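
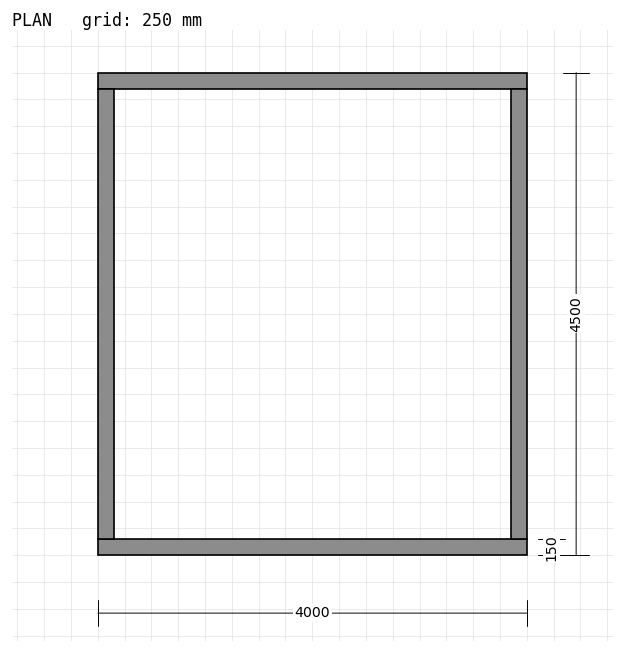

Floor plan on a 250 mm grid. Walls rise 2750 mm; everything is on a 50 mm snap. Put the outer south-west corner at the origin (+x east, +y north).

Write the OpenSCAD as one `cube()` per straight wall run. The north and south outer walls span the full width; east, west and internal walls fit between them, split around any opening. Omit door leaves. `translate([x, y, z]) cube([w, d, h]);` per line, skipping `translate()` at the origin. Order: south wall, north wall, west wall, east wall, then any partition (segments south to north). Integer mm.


cube([4000, 150, 2750]);
translate([0, 4350, 0]) cube([4000, 150, 2750]);
translate([0, 150, 0]) cube([150, 4200, 2750]);
translate([3850, 150, 0]) cube([150, 4200, 2750]);


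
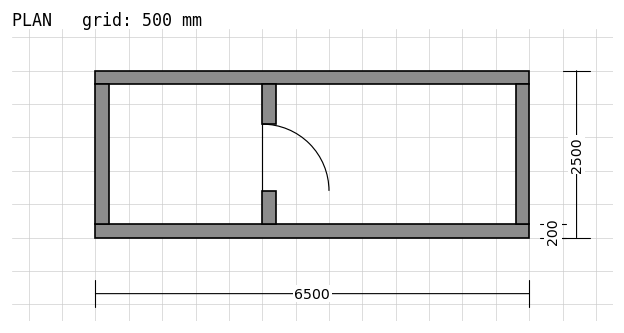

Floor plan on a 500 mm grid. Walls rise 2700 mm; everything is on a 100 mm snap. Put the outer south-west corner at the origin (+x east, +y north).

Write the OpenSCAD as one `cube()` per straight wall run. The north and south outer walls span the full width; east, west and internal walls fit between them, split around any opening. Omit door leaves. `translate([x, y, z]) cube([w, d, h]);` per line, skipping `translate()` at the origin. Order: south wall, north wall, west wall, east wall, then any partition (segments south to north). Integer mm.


cube([6500, 200, 2700]);
translate([0, 2300, 0]) cube([6500, 200, 2700]);
translate([0, 200, 0]) cube([200, 2100, 2700]);
translate([6300, 200, 0]) cube([200, 2100, 2700]);
translate([2500, 200, 0]) cube([200, 500, 2700]);
translate([2500, 1700, 0]) cube([200, 600, 2700]);


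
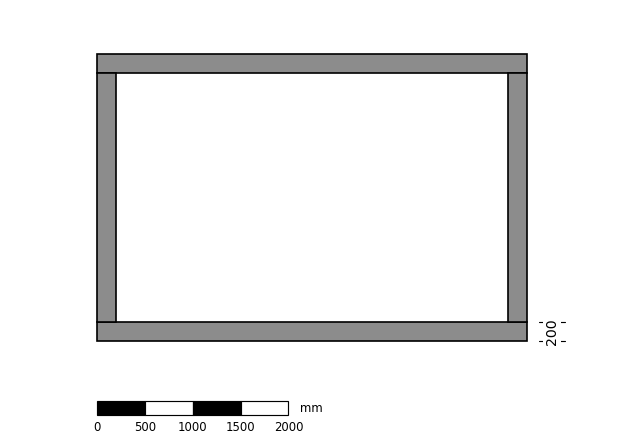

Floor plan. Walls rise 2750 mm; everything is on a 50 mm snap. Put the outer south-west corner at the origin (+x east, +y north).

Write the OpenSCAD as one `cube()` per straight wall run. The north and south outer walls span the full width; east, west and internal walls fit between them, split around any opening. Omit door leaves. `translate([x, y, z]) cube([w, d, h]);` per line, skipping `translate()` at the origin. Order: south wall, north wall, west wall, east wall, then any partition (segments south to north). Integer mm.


cube([4500, 200, 2750]);
translate([0, 2800, 0]) cube([4500, 200, 2750]);
translate([0, 200, 0]) cube([200, 2600, 2750]);
translate([4300, 200, 0]) cube([200, 2600, 2750]);


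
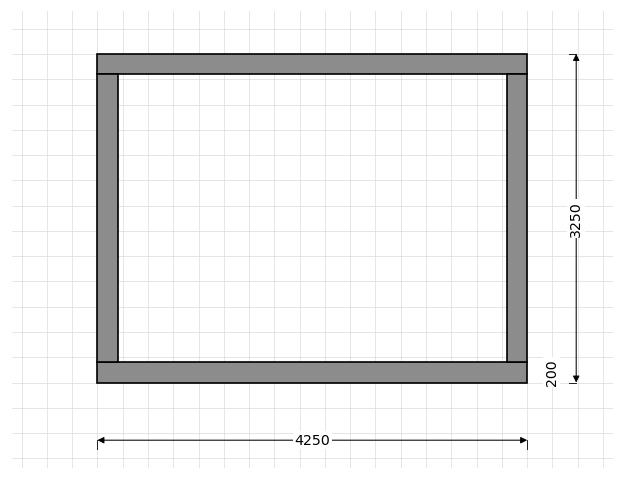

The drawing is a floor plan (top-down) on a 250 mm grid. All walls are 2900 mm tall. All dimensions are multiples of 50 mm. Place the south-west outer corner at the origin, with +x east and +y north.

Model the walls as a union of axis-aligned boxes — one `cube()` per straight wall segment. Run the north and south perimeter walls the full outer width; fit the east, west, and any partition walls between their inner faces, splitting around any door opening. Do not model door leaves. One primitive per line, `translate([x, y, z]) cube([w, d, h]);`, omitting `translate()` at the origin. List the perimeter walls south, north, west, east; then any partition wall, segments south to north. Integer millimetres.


cube([4250, 200, 2900]);
translate([0, 3050, 0]) cube([4250, 200, 2900]);
translate([0, 200, 0]) cube([200, 2850, 2900]);
translate([4050, 200, 0]) cube([200, 2850, 2900]);


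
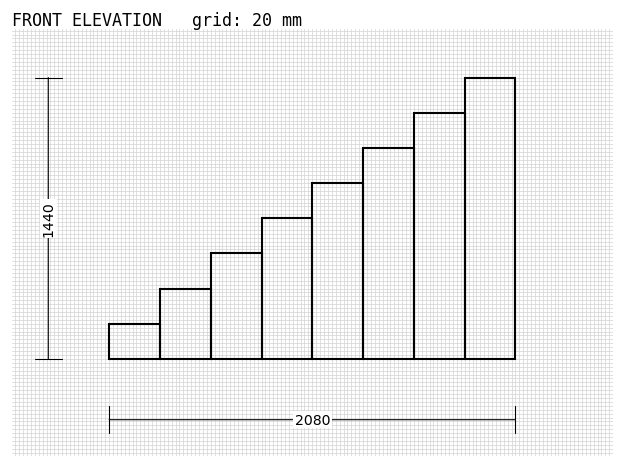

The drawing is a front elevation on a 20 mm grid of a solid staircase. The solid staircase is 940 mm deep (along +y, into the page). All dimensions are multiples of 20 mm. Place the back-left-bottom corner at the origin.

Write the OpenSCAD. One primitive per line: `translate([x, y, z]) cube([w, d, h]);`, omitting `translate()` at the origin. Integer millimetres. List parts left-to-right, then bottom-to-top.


cube([260, 940, 180]);
translate([260, 0, 0]) cube([260, 940, 360]);
translate([520, 0, 0]) cube([260, 940, 540]);
translate([780, 0, 0]) cube([260, 940, 720]);
translate([1040, 0, 0]) cube([260, 940, 900]);
translate([1300, 0, 0]) cube([260, 940, 1080]);
translate([1560, 0, 0]) cube([260, 940, 1260]);
translate([1820, 0, 0]) cube([260, 940, 1440]);


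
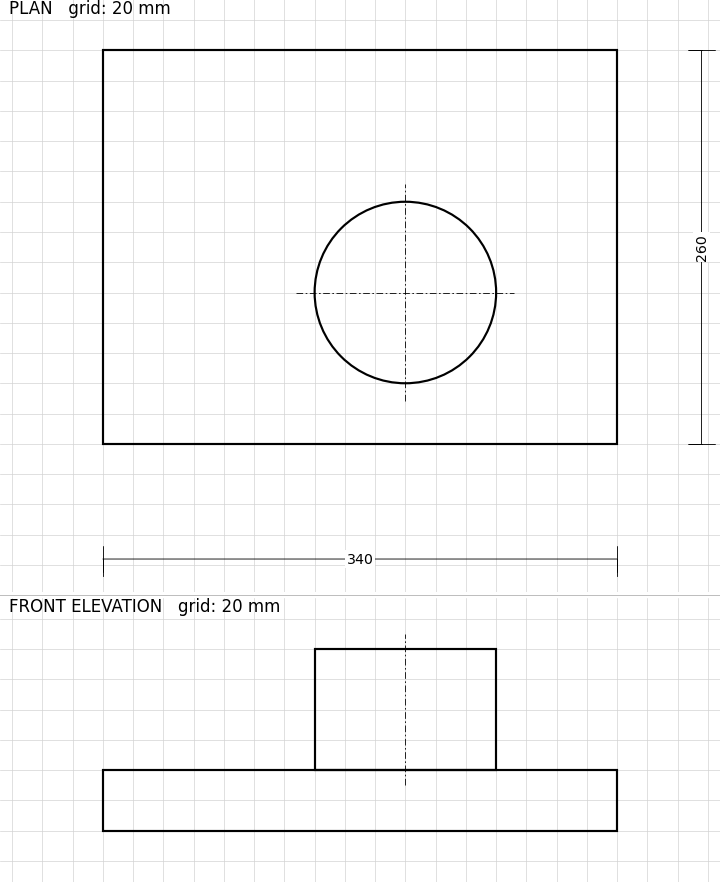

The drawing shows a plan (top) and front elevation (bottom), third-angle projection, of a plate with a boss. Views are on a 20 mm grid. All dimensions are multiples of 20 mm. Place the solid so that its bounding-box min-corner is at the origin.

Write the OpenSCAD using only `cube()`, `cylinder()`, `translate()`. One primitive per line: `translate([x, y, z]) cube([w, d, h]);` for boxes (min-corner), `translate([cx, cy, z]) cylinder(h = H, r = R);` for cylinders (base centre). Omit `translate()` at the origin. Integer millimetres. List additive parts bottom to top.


cube([340, 260, 40]);
translate([200, 100, 40]) cylinder(h = 80, r = 60);


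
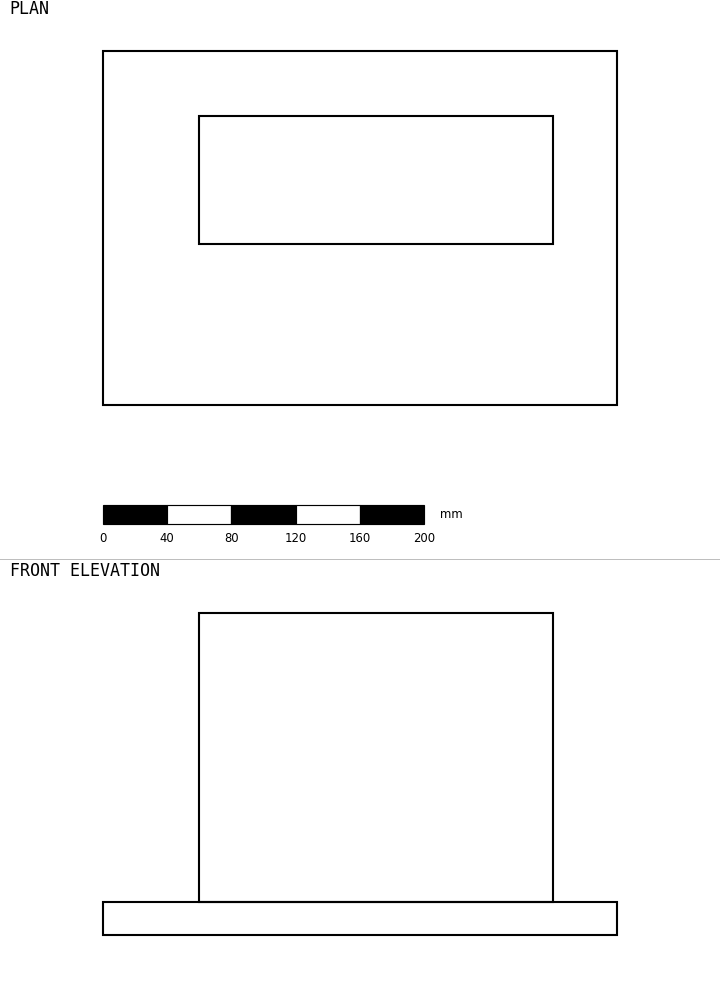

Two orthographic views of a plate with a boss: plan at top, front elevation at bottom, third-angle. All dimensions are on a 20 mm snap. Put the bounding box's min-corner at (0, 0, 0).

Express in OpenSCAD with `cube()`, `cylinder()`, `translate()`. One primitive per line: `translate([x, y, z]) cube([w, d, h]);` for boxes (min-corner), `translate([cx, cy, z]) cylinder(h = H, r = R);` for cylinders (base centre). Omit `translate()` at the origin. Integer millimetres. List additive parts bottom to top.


cube([320, 220, 20]);
translate([60, 100, 20]) cube([220, 80, 180]);


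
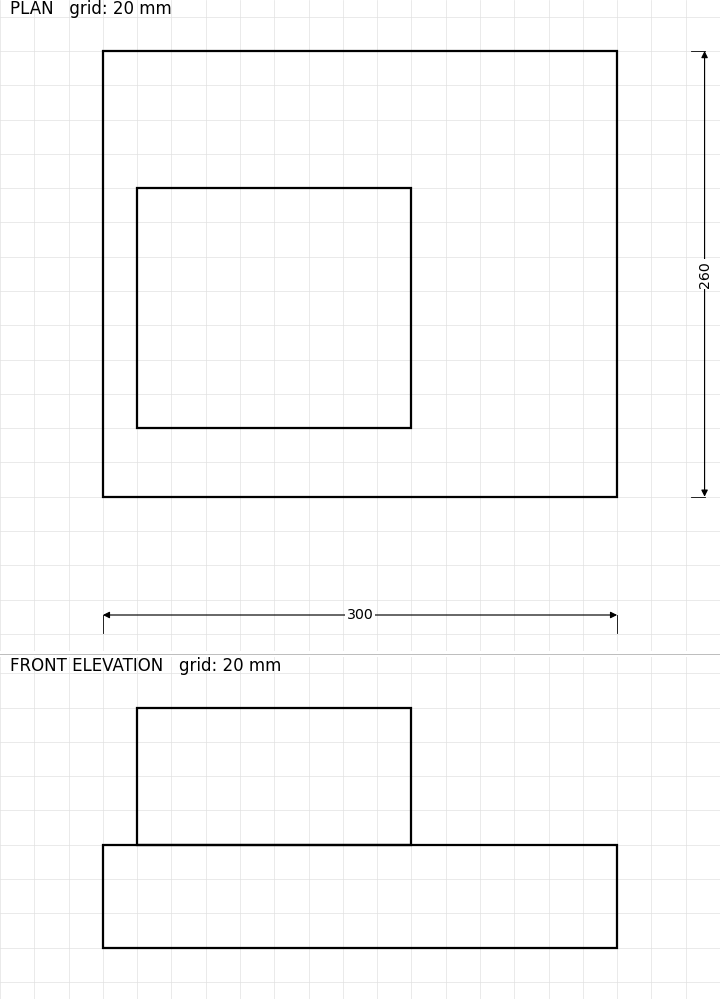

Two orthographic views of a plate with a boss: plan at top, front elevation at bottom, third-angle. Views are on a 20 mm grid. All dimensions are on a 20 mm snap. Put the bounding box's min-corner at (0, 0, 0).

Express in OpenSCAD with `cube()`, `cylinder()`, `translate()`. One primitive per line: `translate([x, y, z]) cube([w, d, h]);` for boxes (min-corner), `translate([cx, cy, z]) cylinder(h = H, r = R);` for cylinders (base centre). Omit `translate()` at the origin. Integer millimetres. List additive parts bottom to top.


cube([300, 260, 60]);
translate([20, 40, 60]) cube([160, 140, 80]);


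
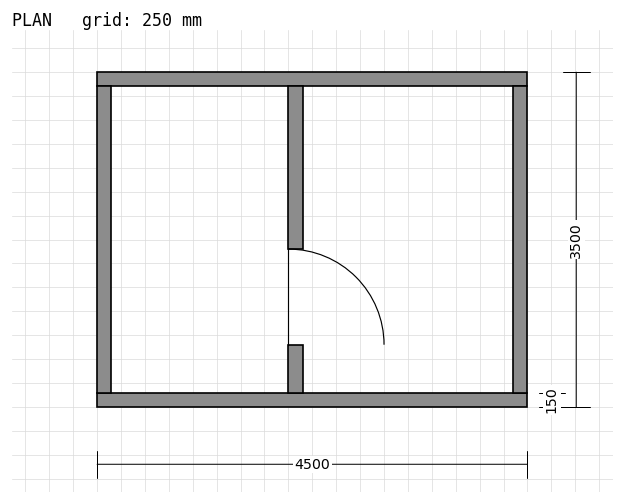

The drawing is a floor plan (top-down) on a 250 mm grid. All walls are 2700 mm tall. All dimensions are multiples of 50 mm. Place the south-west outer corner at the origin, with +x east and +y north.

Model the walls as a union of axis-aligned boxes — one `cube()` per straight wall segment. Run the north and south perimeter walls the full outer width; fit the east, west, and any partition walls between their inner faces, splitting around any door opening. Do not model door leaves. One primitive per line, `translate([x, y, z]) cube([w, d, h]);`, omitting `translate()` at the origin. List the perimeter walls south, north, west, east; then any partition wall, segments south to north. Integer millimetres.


cube([4500, 150, 2700]);
translate([0, 3350, 0]) cube([4500, 150, 2700]);
translate([0, 150, 0]) cube([150, 3200, 2700]);
translate([4350, 150, 0]) cube([150, 3200, 2700]);
translate([2000, 150, 0]) cube([150, 500, 2700]);
translate([2000, 1650, 0]) cube([150, 1700, 2700]);


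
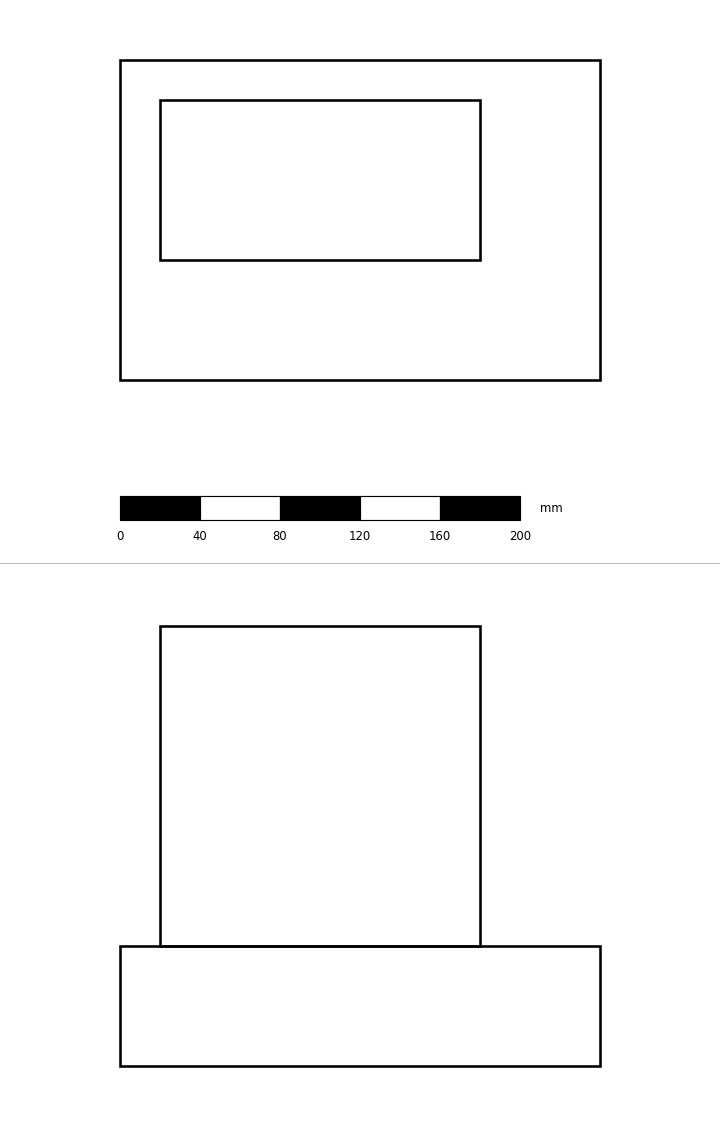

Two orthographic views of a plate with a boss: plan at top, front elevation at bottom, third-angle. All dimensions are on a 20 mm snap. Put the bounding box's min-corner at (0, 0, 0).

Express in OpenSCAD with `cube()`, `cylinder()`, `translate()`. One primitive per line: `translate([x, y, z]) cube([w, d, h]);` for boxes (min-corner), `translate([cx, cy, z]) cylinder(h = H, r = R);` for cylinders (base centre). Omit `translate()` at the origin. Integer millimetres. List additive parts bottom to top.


cube([240, 160, 60]);
translate([20, 60, 60]) cube([160, 80, 160]);


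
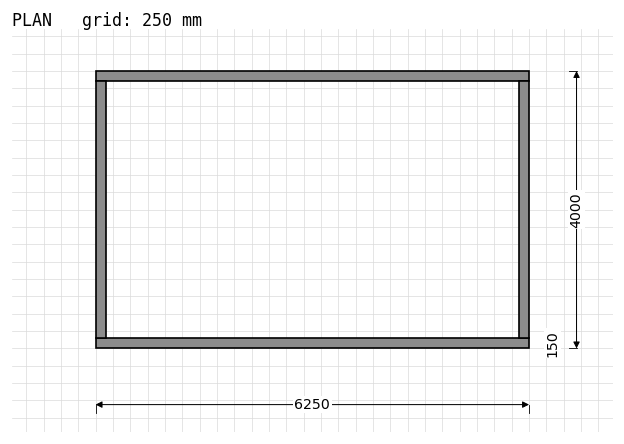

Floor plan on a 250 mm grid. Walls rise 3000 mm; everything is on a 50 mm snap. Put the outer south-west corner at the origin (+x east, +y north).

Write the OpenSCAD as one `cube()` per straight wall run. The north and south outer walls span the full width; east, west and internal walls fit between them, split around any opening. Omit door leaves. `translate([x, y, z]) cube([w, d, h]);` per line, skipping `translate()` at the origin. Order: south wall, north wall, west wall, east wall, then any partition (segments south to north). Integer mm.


cube([6250, 150, 3000]);
translate([0, 3850, 0]) cube([6250, 150, 3000]);
translate([0, 150, 0]) cube([150, 3700, 3000]);
translate([6100, 150, 0]) cube([150, 3700, 3000]);


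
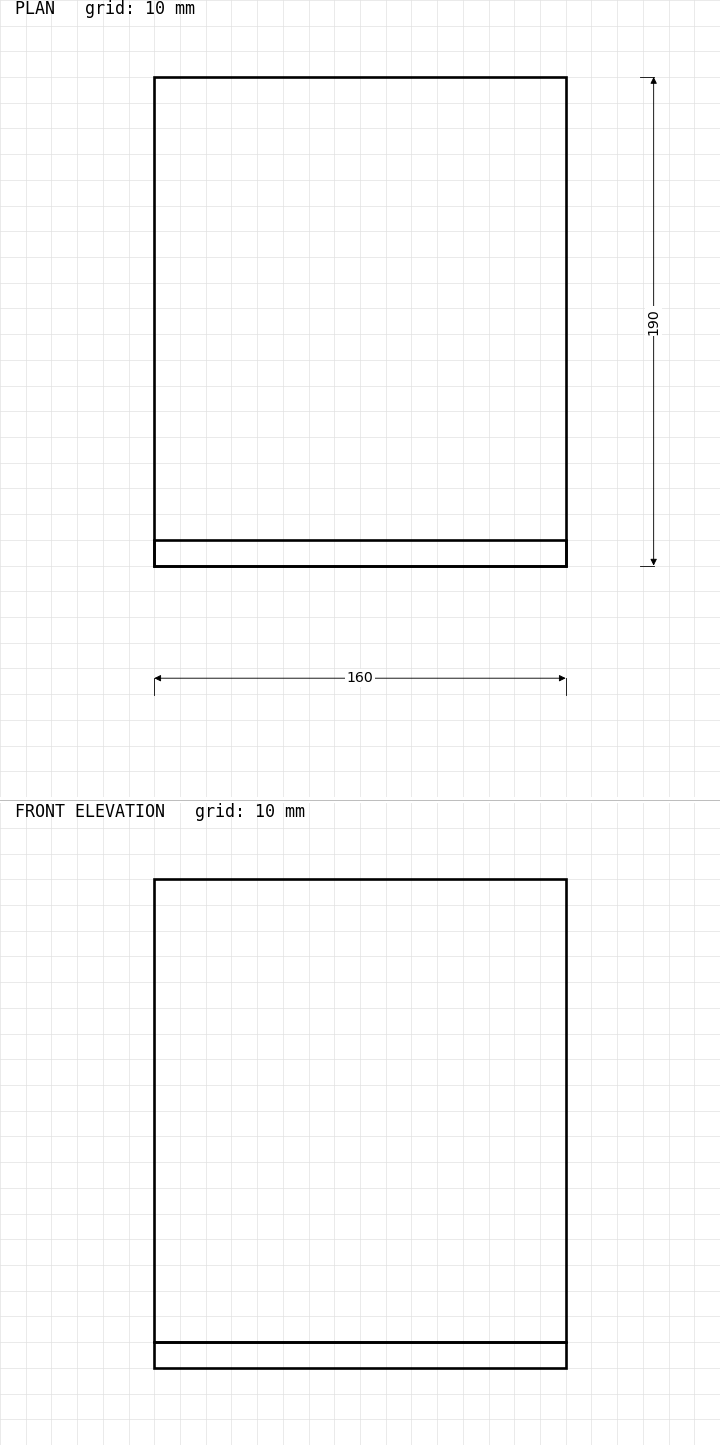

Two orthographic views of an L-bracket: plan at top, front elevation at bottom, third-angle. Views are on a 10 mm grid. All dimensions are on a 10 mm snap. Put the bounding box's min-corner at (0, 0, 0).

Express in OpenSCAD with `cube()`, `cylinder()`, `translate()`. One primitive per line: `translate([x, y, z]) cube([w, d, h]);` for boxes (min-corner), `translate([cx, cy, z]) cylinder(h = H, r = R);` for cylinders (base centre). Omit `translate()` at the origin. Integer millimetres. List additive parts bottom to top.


cube([160, 190, 10]);
translate([0, 0, 10]) cube([160, 10, 180]);


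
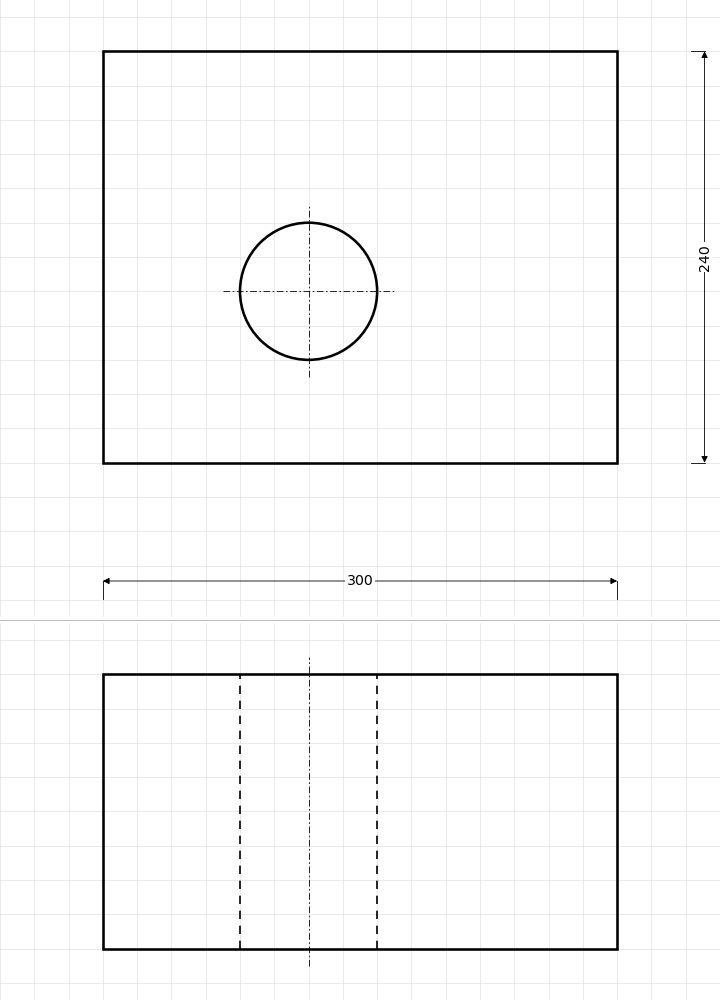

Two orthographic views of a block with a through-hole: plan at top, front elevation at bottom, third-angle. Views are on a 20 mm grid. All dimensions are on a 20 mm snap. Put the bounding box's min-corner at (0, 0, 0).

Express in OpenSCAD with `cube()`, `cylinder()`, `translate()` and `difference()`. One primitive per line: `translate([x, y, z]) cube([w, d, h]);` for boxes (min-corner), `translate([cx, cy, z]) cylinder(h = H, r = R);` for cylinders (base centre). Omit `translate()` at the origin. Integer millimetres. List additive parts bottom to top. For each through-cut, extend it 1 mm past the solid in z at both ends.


difference() {
  cube([300, 240, 160]);
  translate([120, 100, -1]) cylinder(h = 162, r = 40);
}


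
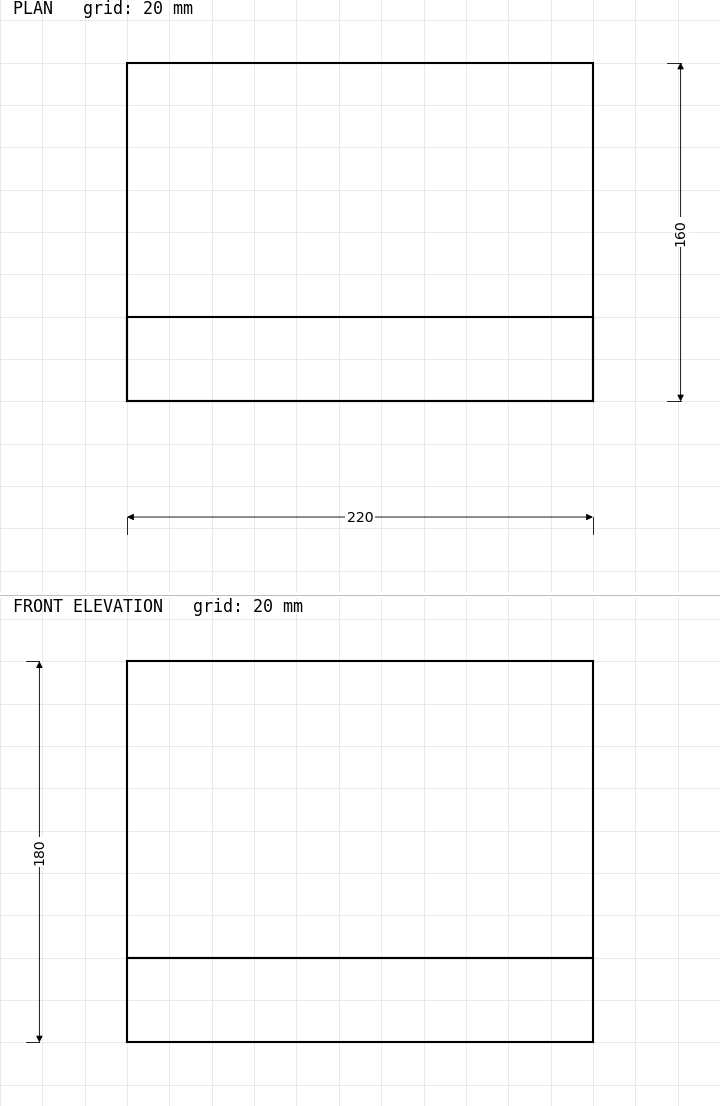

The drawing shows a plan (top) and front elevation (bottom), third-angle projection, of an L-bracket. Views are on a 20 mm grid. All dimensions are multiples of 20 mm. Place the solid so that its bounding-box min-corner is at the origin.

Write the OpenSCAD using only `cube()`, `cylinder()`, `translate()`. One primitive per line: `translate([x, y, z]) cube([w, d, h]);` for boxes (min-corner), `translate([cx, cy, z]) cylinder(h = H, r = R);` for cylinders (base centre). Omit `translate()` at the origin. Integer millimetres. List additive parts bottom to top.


cube([220, 160, 40]);
translate([0, 0, 40]) cube([220, 40, 140]);


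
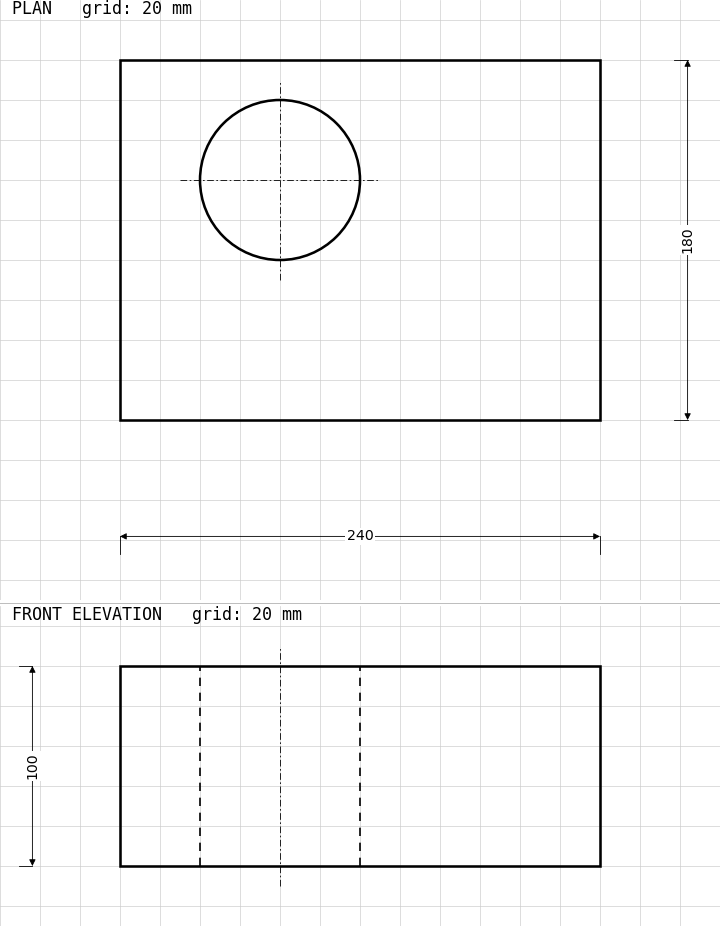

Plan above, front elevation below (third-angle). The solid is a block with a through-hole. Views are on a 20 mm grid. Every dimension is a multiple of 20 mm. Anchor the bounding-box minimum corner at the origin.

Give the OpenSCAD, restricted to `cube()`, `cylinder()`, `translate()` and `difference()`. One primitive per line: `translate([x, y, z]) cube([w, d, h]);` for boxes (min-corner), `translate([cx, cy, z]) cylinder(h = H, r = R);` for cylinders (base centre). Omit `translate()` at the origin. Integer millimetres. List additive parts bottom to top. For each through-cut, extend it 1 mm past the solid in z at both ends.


difference() {
  cube([240, 180, 100]);
  translate([80, 120, -1]) cylinder(h = 102, r = 40);
}


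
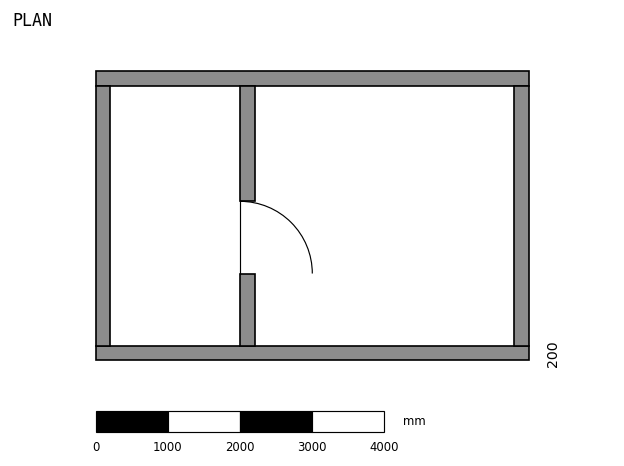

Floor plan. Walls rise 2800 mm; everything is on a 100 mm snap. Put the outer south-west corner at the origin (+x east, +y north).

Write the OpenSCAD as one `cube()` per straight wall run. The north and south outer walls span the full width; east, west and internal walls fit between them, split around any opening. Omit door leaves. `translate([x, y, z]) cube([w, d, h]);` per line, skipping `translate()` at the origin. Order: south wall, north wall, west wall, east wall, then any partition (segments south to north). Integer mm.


cube([6000, 200, 2800]);
translate([0, 3800, 0]) cube([6000, 200, 2800]);
translate([0, 200, 0]) cube([200, 3600, 2800]);
translate([5800, 200, 0]) cube([200, 3600, 2800]);
translate([2000, 200, 0]) cube([200, 1000, 2800]);
translate([2000, 2200, 0]) cube([200, 1600, 2800]);


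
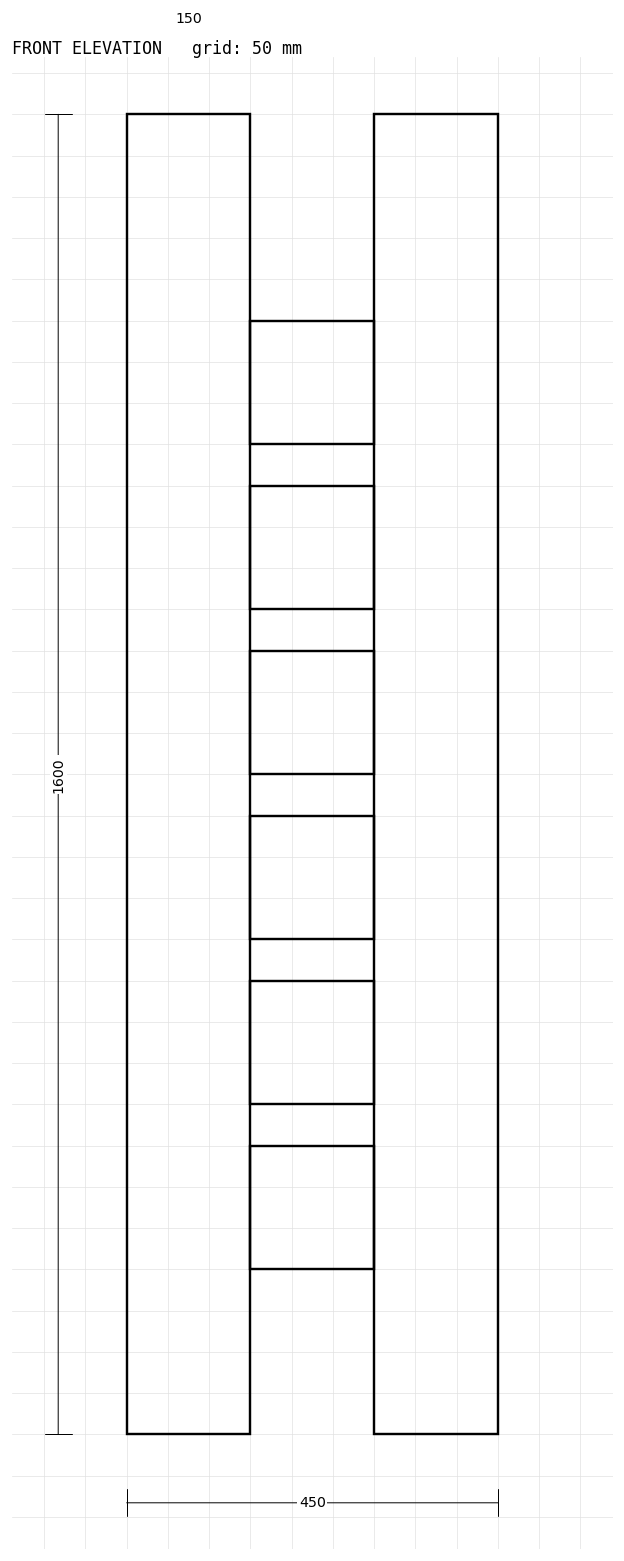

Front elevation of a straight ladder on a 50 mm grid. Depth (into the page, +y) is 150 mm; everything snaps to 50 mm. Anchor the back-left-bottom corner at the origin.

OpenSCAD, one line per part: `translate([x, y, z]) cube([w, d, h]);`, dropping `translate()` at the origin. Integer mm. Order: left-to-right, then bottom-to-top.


cube([150, 150, 1600]);
translate([150, 0, 200]) cube([150, 150, 150]);
translate([150, 0, 400]) cube([150, 150, 150]);
translate([150, 0, 600]) cube([150, 150, 150]);
translate([150, 0, 800]) cube([150, 150, 150]);
translate([150, 0, 1000]) cube([150, 150, 150]);
translate([150, 0, 1200]) cube([150, 150, 150]);
translate([300, 0, 0]) cube([150, 150, 1600]);


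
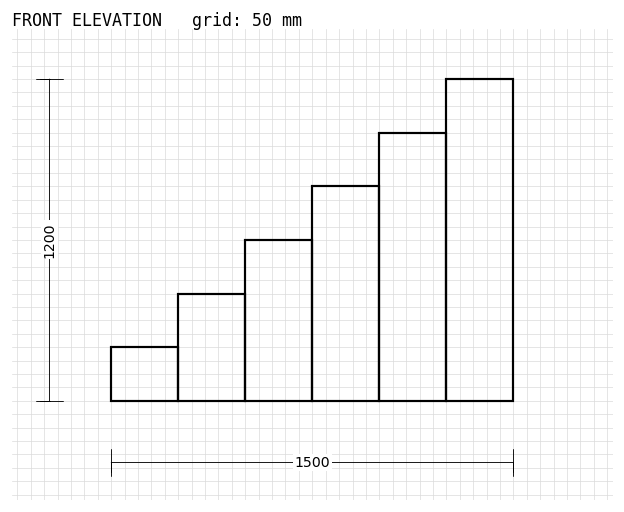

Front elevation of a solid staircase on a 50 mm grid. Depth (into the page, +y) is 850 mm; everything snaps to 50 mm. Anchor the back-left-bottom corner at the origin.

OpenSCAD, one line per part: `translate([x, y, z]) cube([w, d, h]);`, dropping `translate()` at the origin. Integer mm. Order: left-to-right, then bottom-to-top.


cube([250, 850, 200]);
translate([250, 0, 0]) cube([250, 850, 400]);
translate([500, 0, 0]) cube([250, 850, 600]);
translate([750, 0, 0]) cube([250, 850, 800]);
translate([1000, 0, 0]) cube([250, 850, 1000]);
translate([1250, 0, 0]) cube([250, 850, 1200]);


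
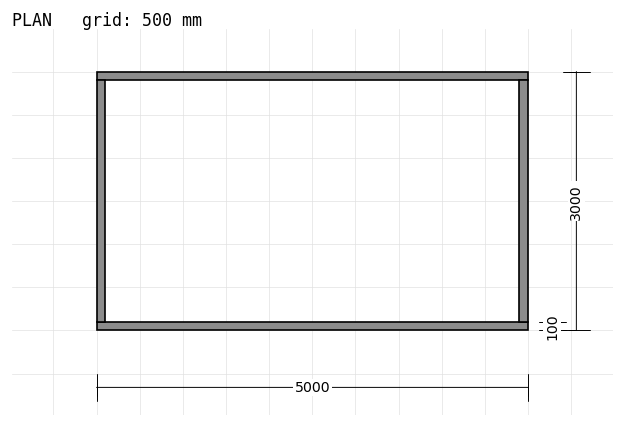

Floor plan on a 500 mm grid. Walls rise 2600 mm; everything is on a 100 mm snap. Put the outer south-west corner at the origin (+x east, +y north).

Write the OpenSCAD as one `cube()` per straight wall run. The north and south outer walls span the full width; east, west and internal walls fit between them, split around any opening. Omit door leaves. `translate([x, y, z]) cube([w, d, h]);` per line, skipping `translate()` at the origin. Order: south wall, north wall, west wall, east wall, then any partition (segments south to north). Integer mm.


cube([5000, 100, 2600]);
translate([0, 2900, 0]) cube([5000, 100, 2600]);
translate([0, 100, 0]) cube([100, 2800, 2600]);
translate([4900, 100, 0]) cube([100, 2800, 2600]);


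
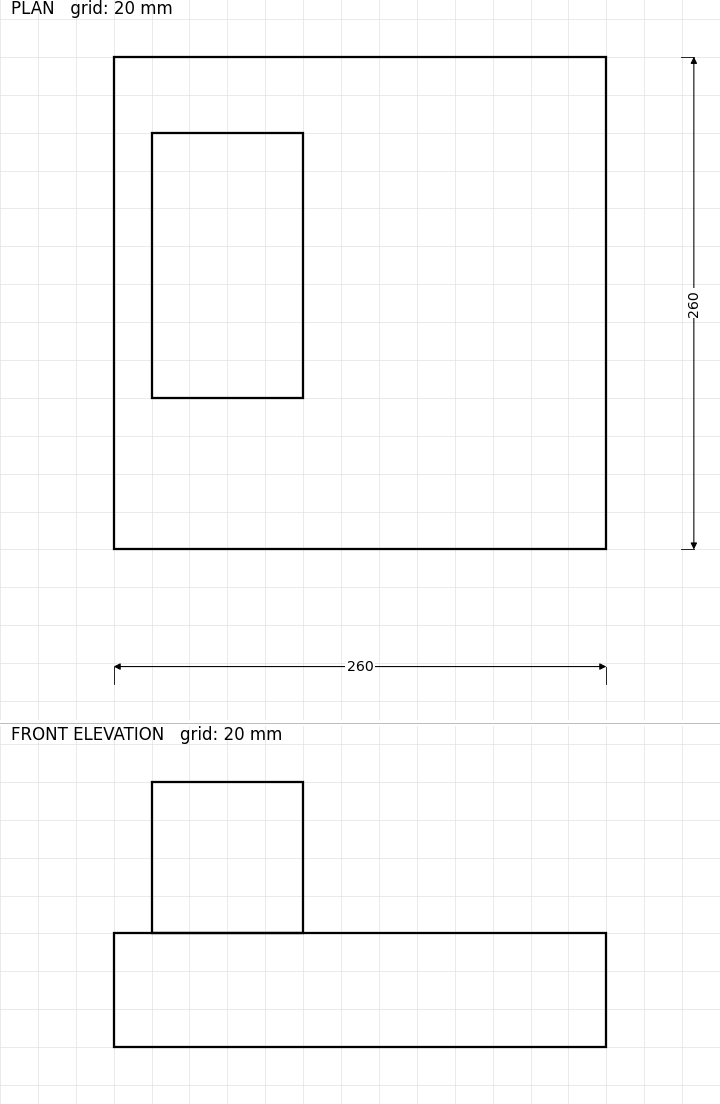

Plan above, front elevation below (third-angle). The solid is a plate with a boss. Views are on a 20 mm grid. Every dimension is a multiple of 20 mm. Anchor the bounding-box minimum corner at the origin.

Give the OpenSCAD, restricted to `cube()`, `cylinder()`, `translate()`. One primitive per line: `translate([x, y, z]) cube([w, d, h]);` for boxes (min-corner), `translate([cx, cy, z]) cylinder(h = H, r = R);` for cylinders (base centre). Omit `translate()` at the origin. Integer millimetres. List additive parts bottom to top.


cube([260, 260, 60]);
translate([20, 80, 60]) cube([80, 140, 80]);


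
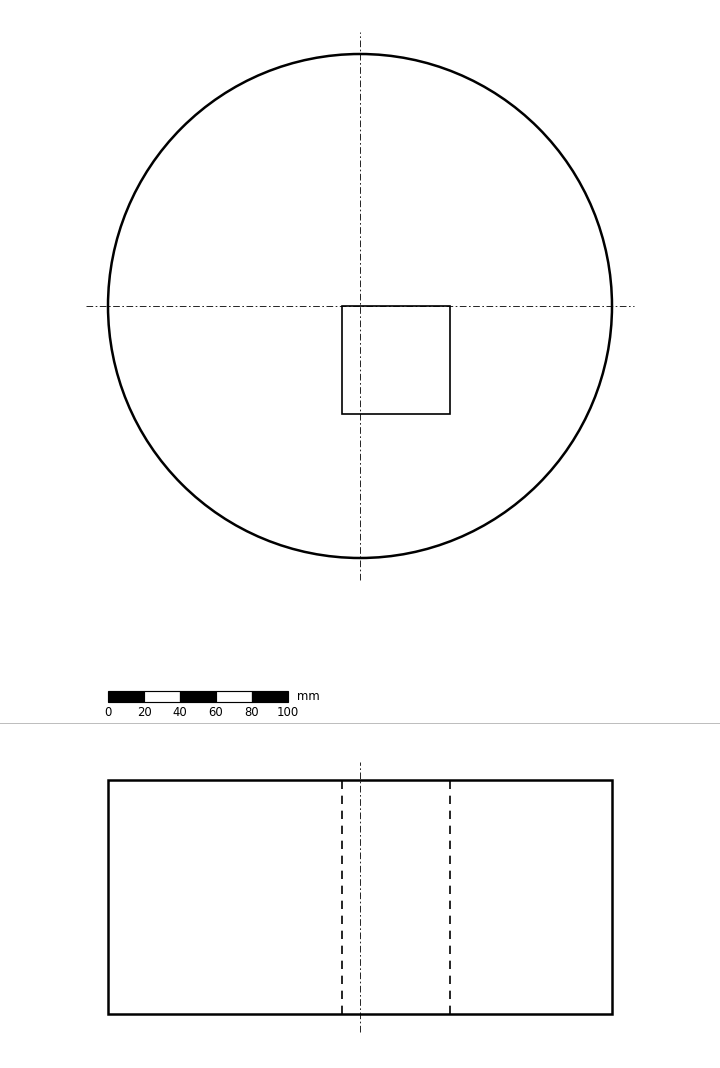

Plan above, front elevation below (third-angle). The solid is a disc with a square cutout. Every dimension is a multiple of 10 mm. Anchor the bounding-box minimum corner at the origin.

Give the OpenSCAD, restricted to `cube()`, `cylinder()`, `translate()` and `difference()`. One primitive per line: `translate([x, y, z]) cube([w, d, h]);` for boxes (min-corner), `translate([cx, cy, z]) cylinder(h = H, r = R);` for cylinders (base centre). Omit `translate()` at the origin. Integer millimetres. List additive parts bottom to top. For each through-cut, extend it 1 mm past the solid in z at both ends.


difference() {
  translate([140, 140, 0]) cylinder(h = 130, r = 140);
  translate([130, 80, -1]) cube([60, 60, 132]);
}


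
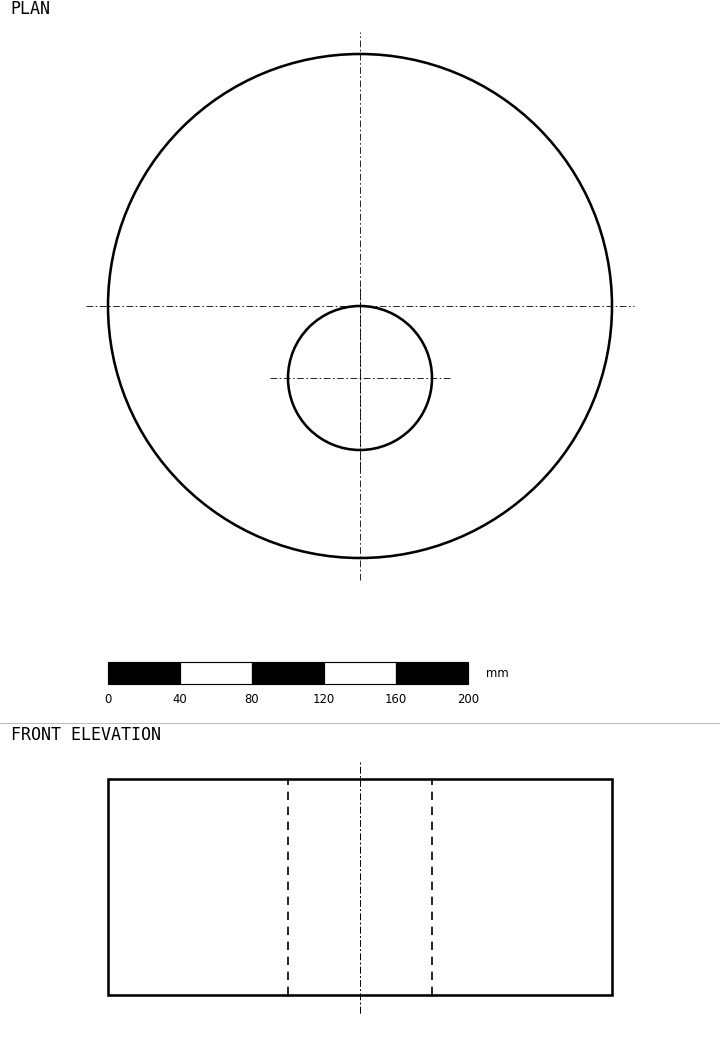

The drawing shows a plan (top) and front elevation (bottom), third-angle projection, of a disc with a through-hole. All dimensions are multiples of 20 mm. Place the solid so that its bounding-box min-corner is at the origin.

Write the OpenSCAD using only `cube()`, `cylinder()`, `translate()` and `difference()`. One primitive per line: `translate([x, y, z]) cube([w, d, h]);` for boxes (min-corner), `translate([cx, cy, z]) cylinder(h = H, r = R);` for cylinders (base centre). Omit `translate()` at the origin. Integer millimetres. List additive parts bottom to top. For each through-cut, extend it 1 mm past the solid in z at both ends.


difference() {
  translate([140, 140, 0]) cylinder(h = 120, r = 140);
  translate([140, 100, -1]) cylinder(h = 122, r = 40);
}


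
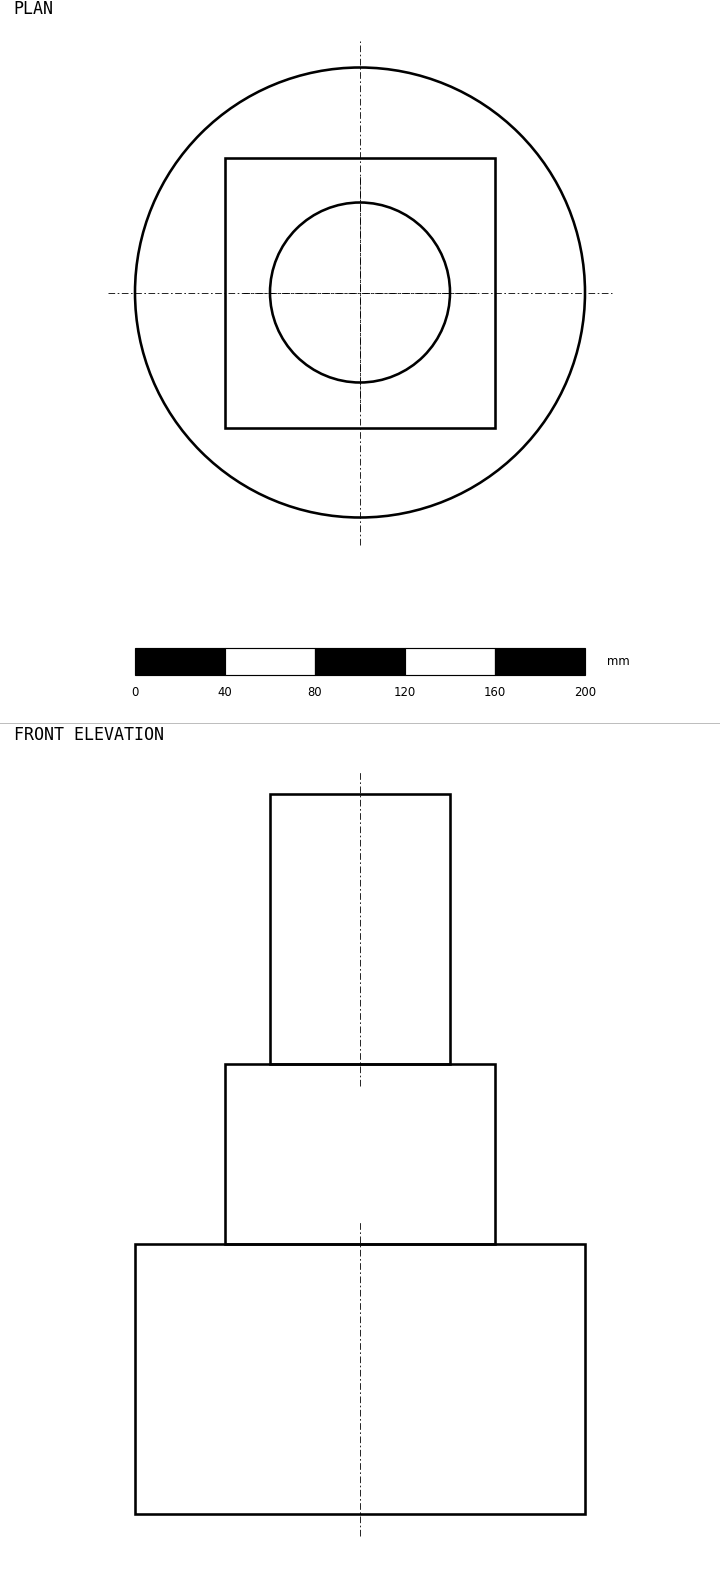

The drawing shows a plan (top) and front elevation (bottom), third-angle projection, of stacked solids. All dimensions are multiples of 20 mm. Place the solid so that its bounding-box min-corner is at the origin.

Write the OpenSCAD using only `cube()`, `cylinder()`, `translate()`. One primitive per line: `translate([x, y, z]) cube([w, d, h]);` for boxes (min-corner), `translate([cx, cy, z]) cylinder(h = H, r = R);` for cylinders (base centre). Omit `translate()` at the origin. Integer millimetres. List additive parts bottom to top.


translate([100, 100, 0]) cylinder(h = 120, r = 100);
translate([40, 40, 120]) cube([120, 120, 80]);
translate([100, 100, 200]) cylinder(h = 120, r = 40);


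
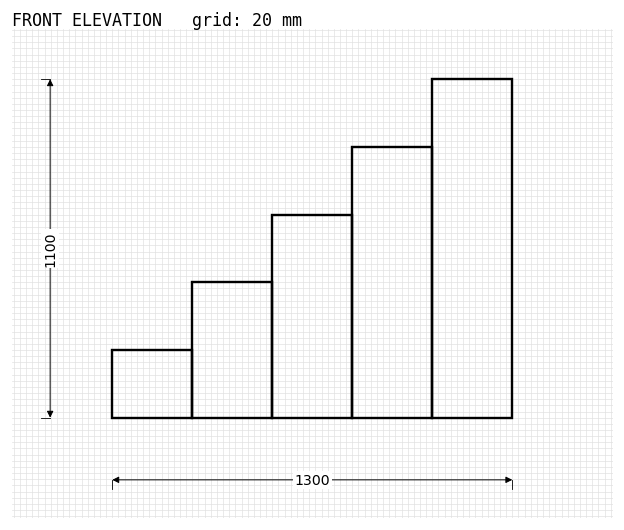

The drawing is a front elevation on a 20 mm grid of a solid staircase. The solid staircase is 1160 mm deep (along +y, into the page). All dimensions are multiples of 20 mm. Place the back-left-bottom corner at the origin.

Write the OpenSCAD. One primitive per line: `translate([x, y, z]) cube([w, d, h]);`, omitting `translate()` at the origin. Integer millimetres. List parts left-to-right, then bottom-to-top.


cube([260, 1160, 220]);
translate([260, 0, 0]) cube([260, 1160, 440]);
translate([520, 0, 0]) cube([260, 1160, 660]);
translate([780, 0, 0]) cube([260, 1160, 880]);
translate([1040, 0, 0]) cube([260, 1160, 1100]);


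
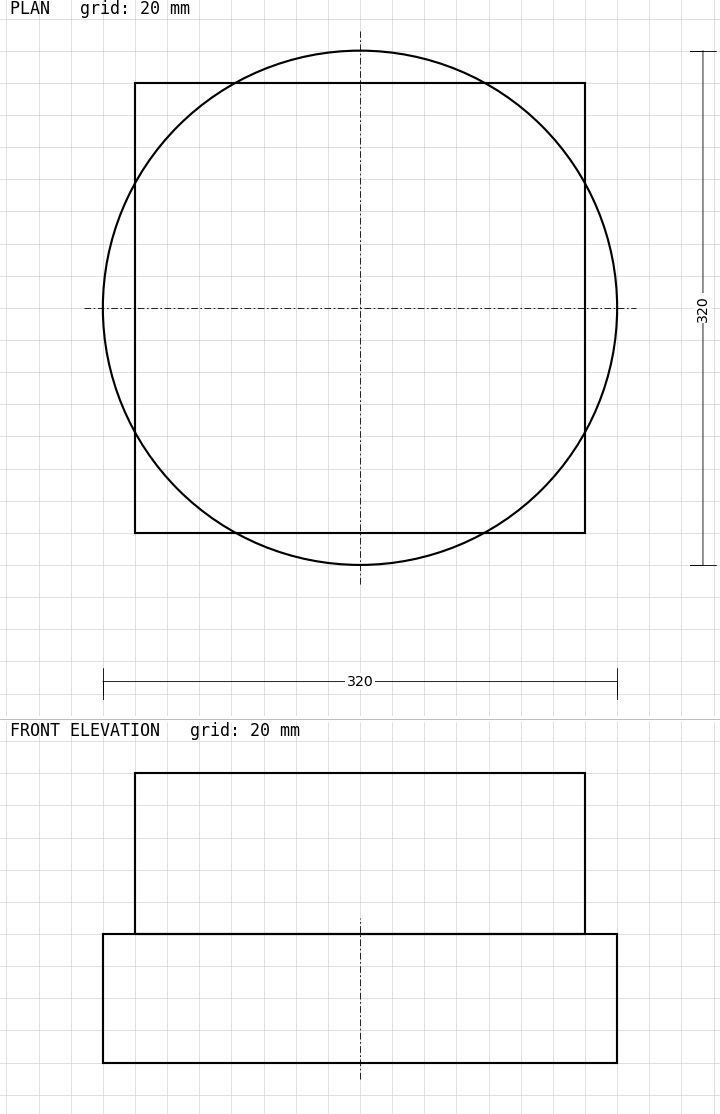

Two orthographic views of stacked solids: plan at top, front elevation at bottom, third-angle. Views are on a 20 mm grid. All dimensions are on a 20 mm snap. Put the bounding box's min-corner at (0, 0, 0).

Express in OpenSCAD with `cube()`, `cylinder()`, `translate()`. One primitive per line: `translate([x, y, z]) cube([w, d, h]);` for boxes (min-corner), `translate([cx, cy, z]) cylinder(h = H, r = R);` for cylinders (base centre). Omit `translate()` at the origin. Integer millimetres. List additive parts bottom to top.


translate([160, 160, 0]) cylinder(h = 80, r = 160);
translate([20, 20, 80]) cube([280, 280, 100]);


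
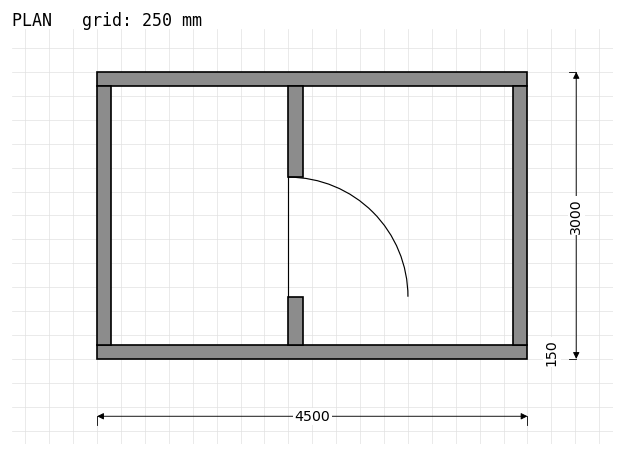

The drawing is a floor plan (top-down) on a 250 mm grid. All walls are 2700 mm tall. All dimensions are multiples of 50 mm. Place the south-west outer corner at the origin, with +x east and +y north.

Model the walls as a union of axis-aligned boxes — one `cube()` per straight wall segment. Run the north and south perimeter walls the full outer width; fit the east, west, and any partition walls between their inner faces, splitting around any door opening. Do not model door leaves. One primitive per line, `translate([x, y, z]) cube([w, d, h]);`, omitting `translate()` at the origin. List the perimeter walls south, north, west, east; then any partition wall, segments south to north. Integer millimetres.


cube([4500, 150, 2700]);
translate([0, 2850, 0]) cube([4500, 150, 2700]);
translate([0, 150, 0]) cube([150, 2700, 2700]);
translate([4350, 150, 0]) cube([150, 2700, 2700]);
translate([2000, 150, 0]) cube([150, 500, 2700]);
translate([2000, 1900, 0]) cube([150, 950, 2700]);


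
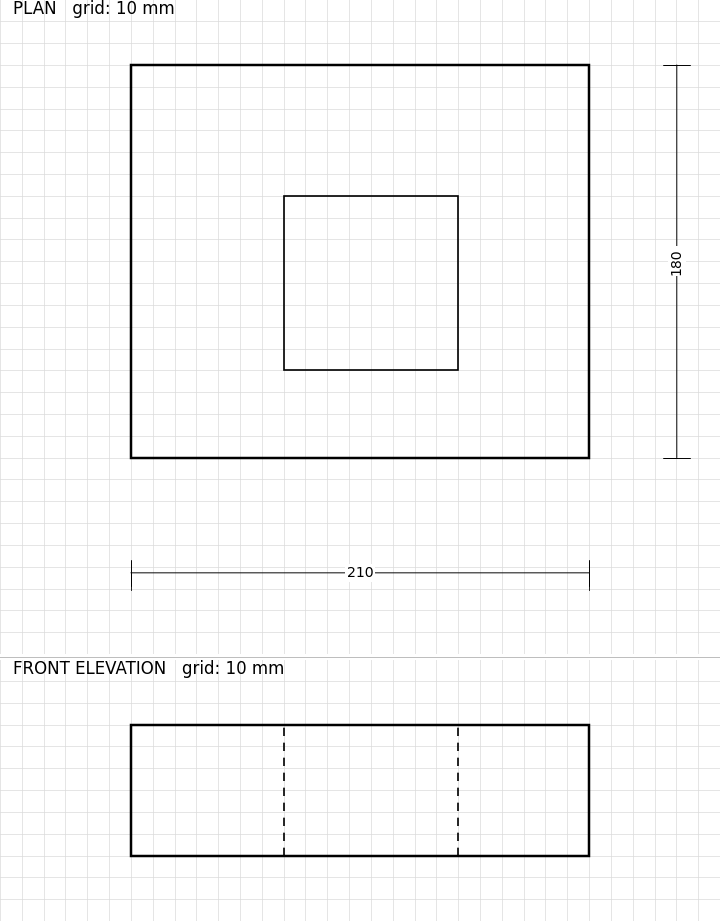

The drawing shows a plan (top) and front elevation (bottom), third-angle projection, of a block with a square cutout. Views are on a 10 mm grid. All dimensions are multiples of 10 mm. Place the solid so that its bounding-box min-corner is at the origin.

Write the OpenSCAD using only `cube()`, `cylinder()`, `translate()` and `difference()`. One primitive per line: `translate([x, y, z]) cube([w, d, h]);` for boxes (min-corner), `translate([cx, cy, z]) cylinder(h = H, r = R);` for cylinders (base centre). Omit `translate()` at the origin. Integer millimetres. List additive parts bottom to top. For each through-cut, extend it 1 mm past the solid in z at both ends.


difference() {
  cube([210, 180, 60]);
  translate([70, 40, -1]) cube([80, 80, 62]);
}


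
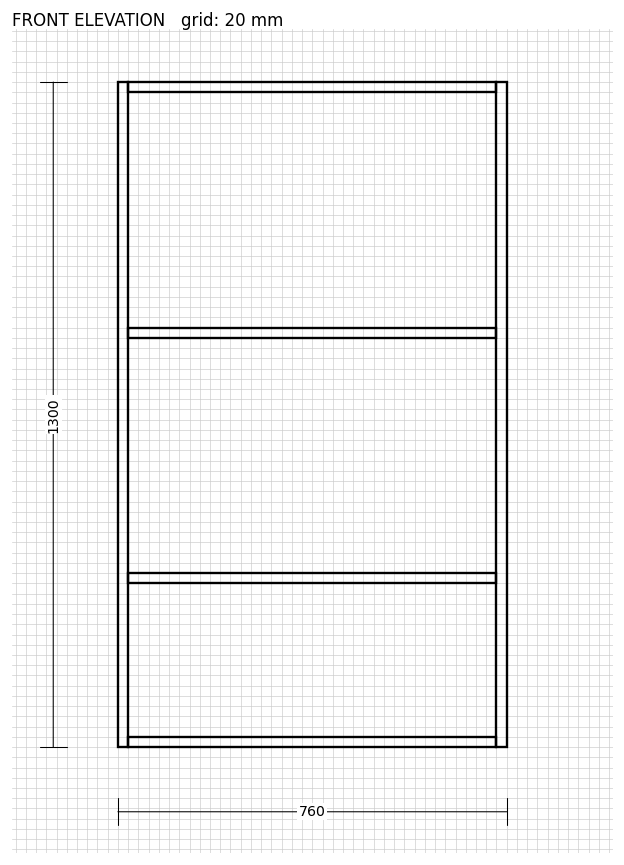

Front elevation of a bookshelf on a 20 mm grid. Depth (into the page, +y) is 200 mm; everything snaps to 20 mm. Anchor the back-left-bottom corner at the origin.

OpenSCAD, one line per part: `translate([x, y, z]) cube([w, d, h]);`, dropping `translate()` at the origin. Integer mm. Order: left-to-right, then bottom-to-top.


cube([20, 200, 1300]);
translate([20, 0, 0]) cube([720, 200, 20]);
translate([20, 0, 320]) cube([720, 200, 20]);
translate([20, 0, 800]) cube([720, 200, 20]);
translate([20, 0, 1280]) cube([720, 200, 20]);
translate([740, 0, 0]) cube([20, 200, 1300]);


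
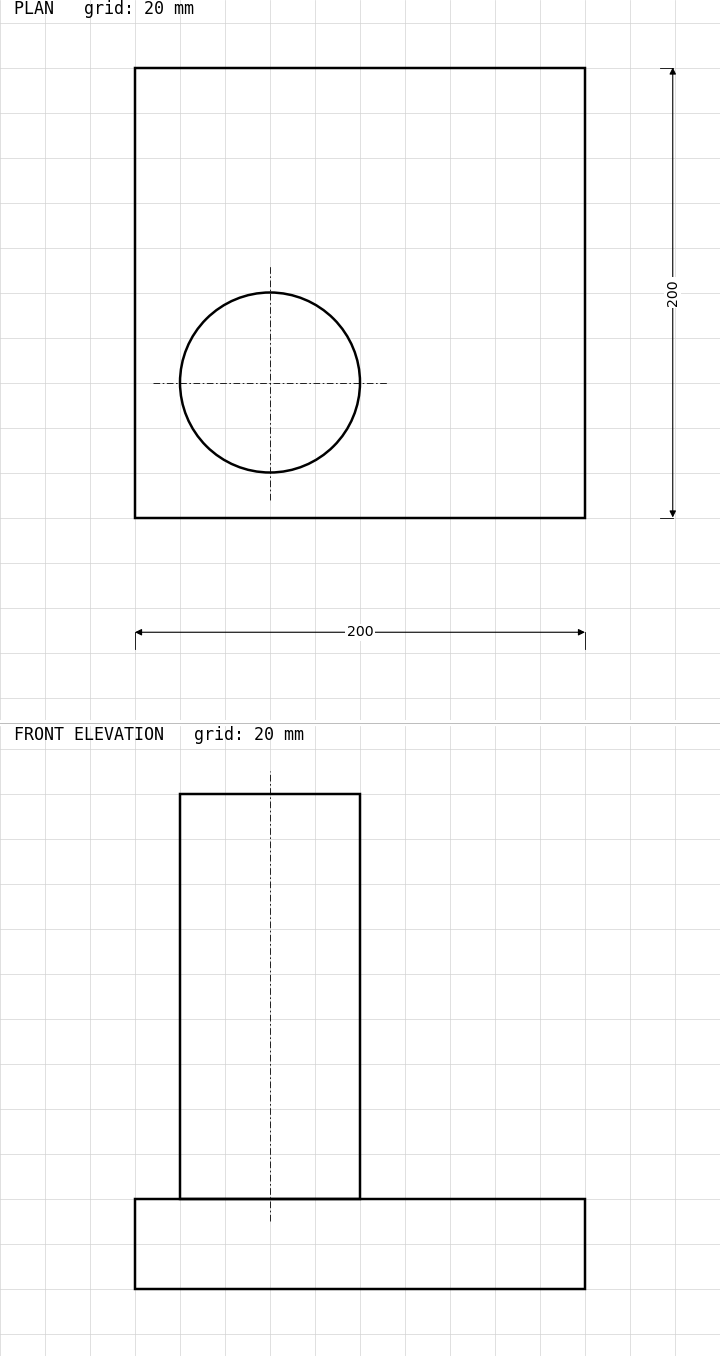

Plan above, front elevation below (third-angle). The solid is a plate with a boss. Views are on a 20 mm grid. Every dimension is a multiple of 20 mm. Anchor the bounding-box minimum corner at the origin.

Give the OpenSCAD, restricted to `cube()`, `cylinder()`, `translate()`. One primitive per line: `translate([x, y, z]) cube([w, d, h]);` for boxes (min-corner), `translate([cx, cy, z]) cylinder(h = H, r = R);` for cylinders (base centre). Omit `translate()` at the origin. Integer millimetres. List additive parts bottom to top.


cube([200, 200, 40]);
translate([60, 60, 40]) cylinder(h = 180, r = 40);


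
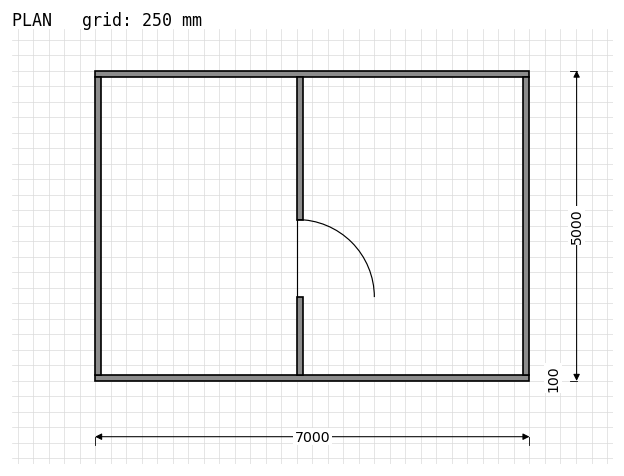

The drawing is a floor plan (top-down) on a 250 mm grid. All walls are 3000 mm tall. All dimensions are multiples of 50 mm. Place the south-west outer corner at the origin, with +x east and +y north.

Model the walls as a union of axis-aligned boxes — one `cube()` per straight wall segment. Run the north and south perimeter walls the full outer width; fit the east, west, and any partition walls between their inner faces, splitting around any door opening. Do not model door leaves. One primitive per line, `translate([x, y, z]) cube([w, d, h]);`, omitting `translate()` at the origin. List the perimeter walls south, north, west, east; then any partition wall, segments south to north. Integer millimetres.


cube([7000, 100, 3000]);
translate([0, 4900, 0]) cube([7000, 100, 3000]);
translate([0, 100, 0]) cube([100, 4800, 3000]);
translate([6900, 100, 0]) cube([100, 4800, 3000]);
translate([3250, 100, 0]) cube([100, 1250, 3000]);
translate([3250, 2600, 0]) cube([100, 2300, 3000]);


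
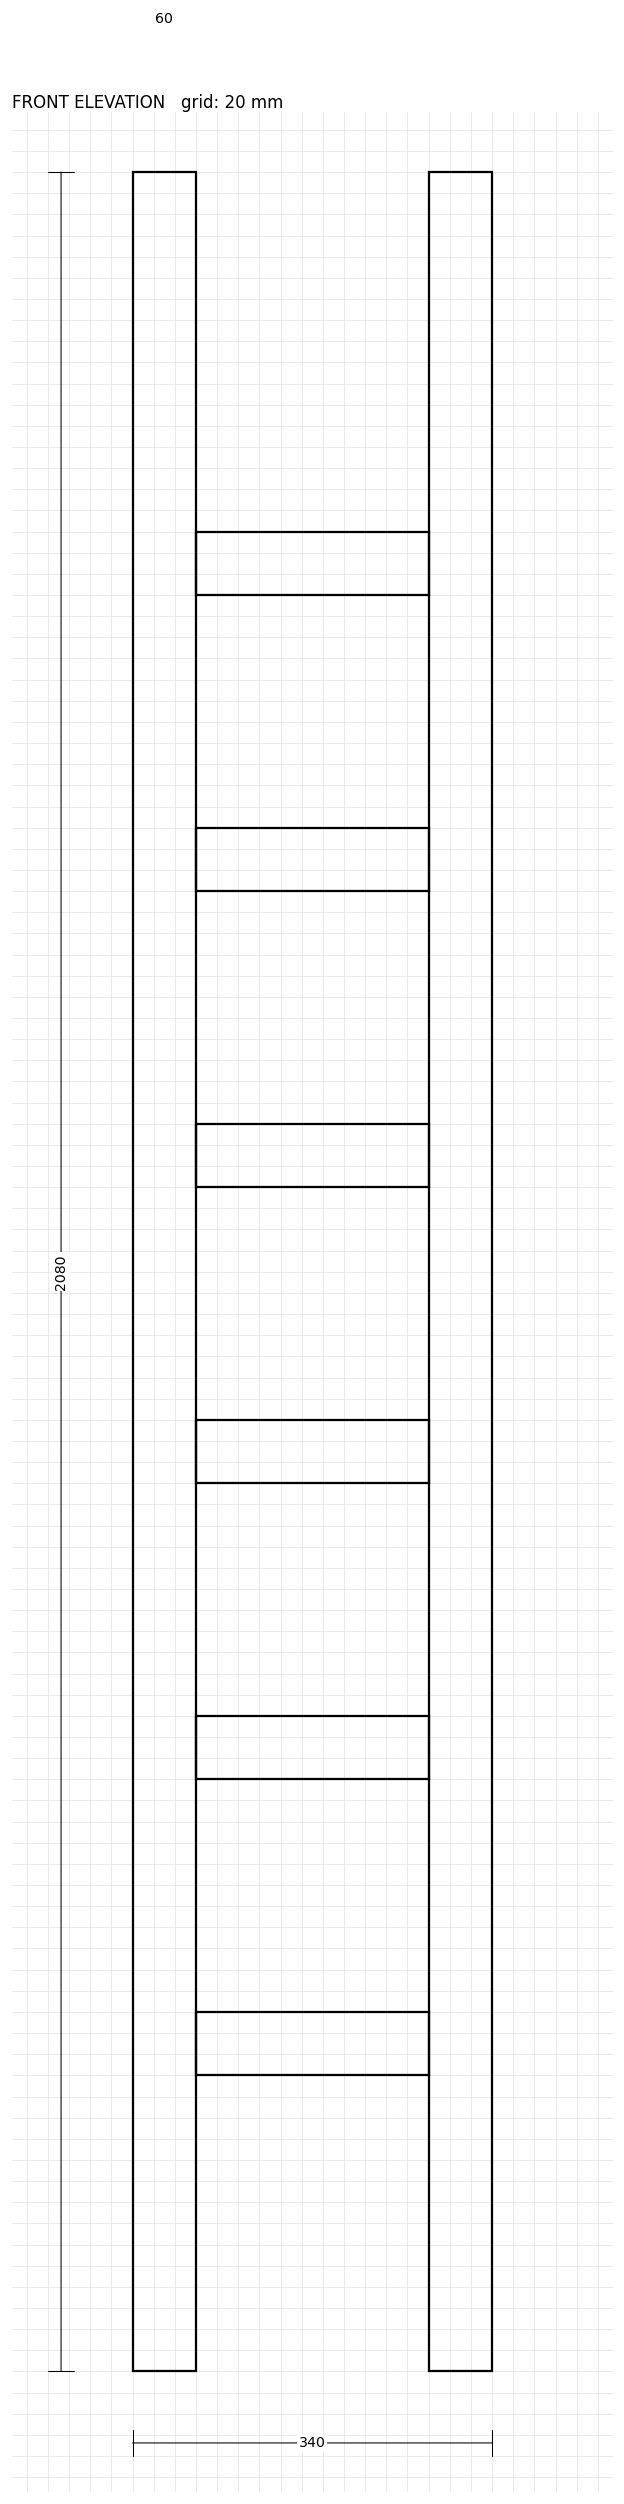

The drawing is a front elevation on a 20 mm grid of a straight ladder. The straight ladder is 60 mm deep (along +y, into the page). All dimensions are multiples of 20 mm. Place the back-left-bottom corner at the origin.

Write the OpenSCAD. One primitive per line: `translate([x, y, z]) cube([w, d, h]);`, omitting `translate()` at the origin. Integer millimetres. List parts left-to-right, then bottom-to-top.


cube([60, 60, 2080]);
translate([60, 0, 280]) cube([220, 60, 60]);
translate([60, 0, 560]) cube([220, 60, 60]);
translate([60, 0, 840]) cube([220, 60, 60]);
translate([60, 0, 1120]) cube([220, 60, 60]);
translate([60, 0, 1400]) cube([220, 60, 60]);
translate([60, 0, 1680]) cube([220, 60, 60]);
translate([280, 0, 0]) cube([60, 60, 2080]);


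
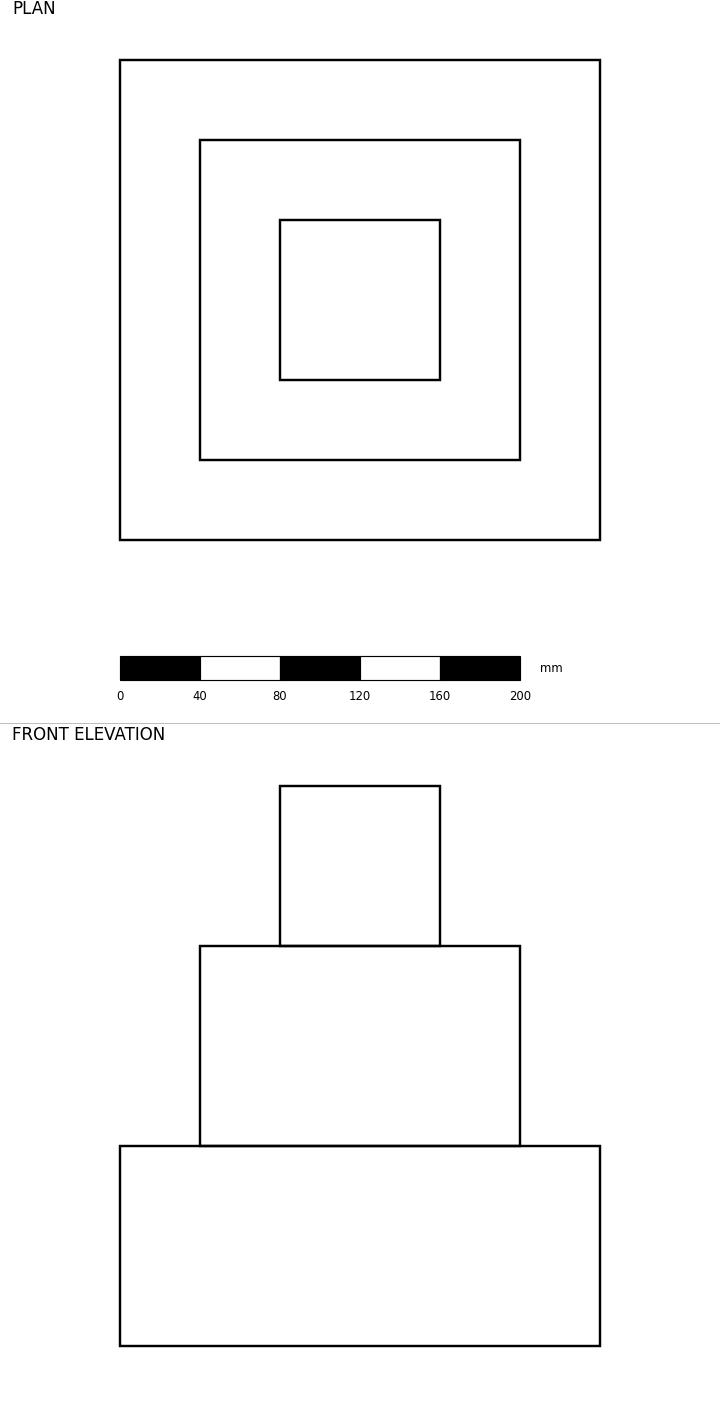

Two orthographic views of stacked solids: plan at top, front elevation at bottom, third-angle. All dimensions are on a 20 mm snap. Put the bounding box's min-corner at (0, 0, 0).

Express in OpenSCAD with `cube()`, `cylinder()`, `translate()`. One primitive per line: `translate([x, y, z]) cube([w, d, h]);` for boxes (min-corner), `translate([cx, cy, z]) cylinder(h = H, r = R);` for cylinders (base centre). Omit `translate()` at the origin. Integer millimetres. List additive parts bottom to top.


cube([240, 240, 100]);
translate([40, 40, 100]) cube([160, 160, 100]);
translate([80, 80, 200]) cube([80, 80, 80]);


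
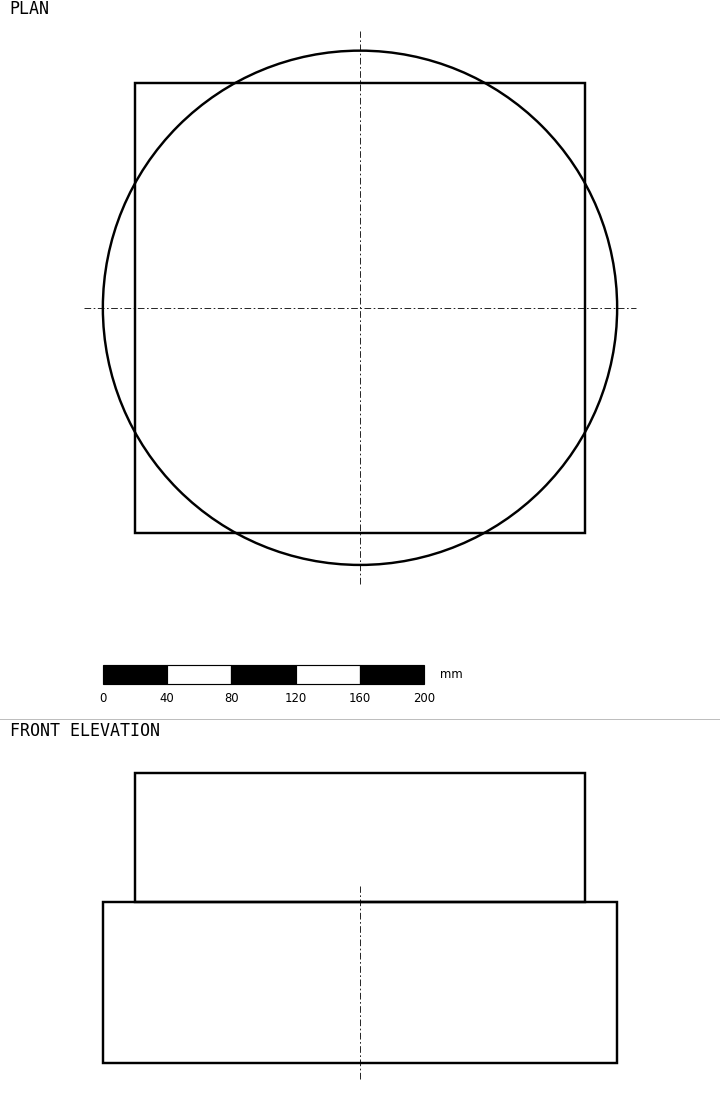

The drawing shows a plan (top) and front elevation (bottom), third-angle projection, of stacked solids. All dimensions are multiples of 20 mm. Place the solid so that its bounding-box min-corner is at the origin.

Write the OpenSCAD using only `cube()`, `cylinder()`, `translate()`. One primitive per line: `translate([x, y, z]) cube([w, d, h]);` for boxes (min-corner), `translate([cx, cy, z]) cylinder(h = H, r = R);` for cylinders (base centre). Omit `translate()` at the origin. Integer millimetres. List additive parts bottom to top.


translate([160, 160, 0]) cylinder(h = 100, r = 160);
translate([20, 20, 100]) cube([280, 280, 80]);


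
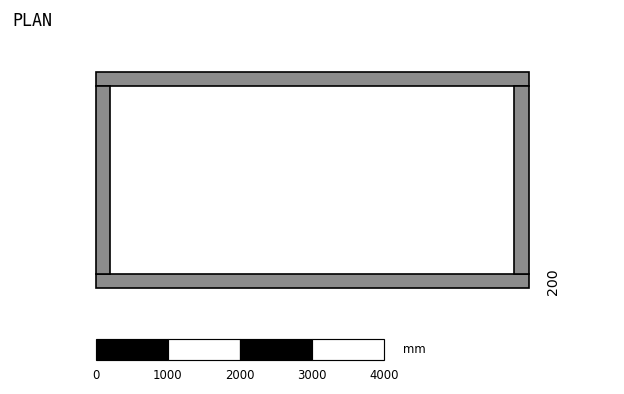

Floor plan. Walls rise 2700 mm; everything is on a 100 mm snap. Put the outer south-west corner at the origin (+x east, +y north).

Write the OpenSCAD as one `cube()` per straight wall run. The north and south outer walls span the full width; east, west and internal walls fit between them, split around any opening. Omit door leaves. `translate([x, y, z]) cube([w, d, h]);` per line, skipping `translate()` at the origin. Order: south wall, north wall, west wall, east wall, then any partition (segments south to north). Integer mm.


cube([6000, 200, 2700]);
translate([0, 2800, 0]) cube([6000, 200, 2700]);
translate([0, 200, 0]) cube([200, 2600, 2700]);
translate([5800, 200, 0]) cube([200, 2600, 2700]);


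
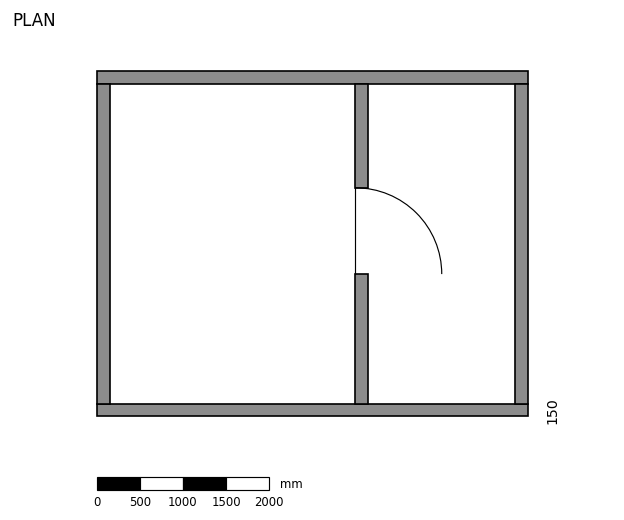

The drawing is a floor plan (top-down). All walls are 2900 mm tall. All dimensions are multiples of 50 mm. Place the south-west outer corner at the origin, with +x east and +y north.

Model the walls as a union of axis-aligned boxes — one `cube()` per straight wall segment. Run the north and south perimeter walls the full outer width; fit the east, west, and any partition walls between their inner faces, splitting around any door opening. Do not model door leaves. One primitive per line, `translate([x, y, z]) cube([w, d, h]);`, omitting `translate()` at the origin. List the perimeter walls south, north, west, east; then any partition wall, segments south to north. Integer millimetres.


cube([5000, 150, 2900]);
translate([0, 3850, 0]) cube([5000, 150, 2900]);
translate([0, 150, 0]) cube([150, 3700, 2900]);
translate([4850, 150, 0]) cube([150, 3700, 2900]);
translate([3000, 150, 0]) cube([150, 1500, 2900]);
translate([3000, 2650, 0]) cube([150, 1200, 2900]);


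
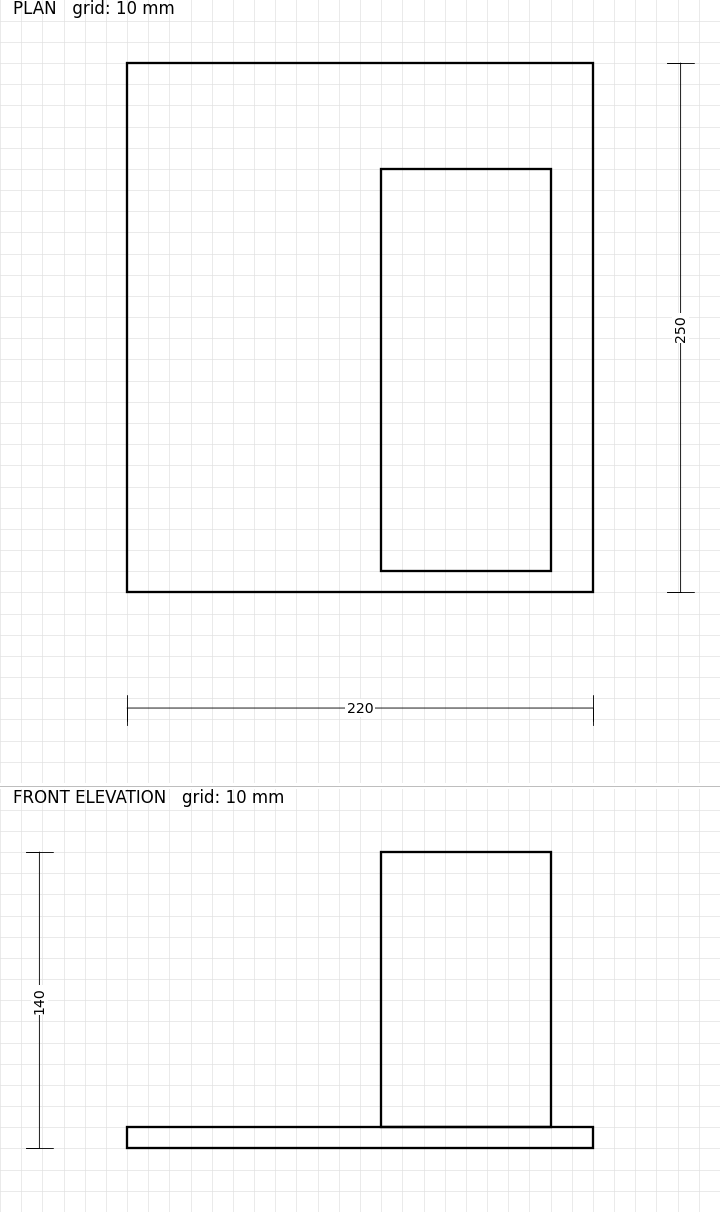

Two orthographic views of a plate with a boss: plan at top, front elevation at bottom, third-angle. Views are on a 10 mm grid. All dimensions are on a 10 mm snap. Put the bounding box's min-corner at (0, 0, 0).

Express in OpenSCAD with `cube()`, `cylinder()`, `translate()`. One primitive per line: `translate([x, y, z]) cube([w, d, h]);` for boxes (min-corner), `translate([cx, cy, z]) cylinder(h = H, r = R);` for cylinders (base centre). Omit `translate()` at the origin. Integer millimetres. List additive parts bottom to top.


cube([220, 250, 10]);
translate([120, 10, 10]) cube([80, 190, 130]);
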